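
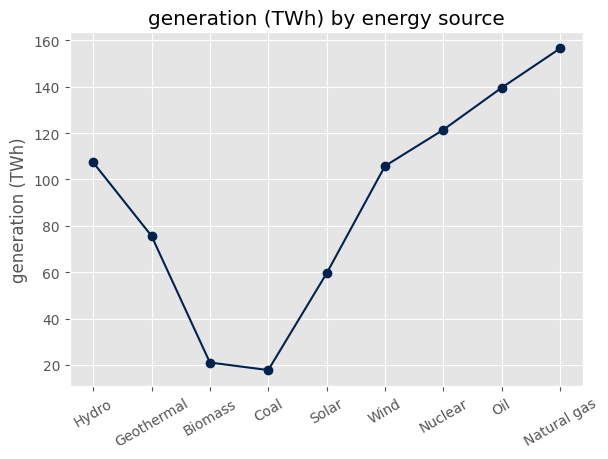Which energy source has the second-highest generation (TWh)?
Oil

Top 3: Natural gas ≈ 160, Oil ≈ 140, Nuclear ≈ 120.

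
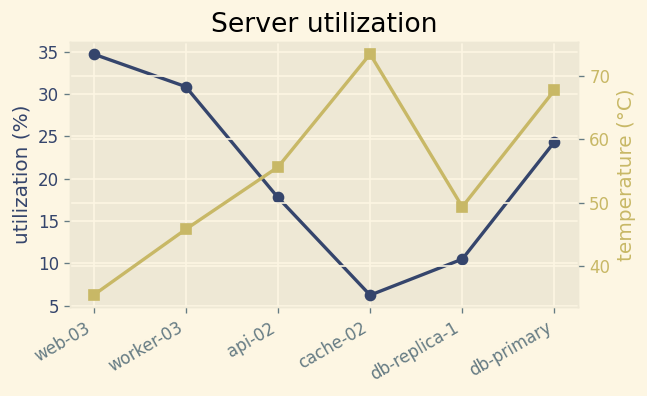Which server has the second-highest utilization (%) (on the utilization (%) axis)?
worker-03

Top 3 (on the utilization (%) axis): web-03 ≈ 35, worker-03 ≈ 30, db-primary ≈ 25.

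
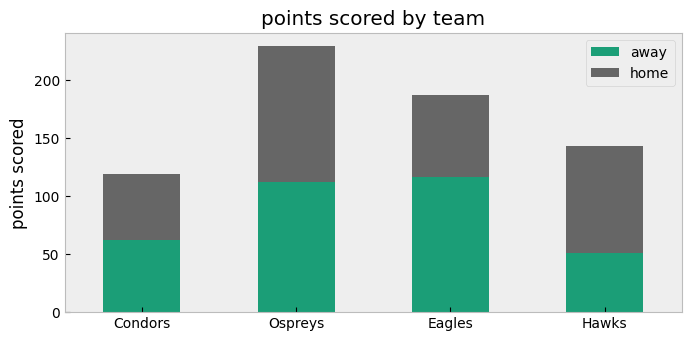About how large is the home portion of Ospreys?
home top ≈ 220, bottom ≈ 120; segment ≈ 100.

≈ 100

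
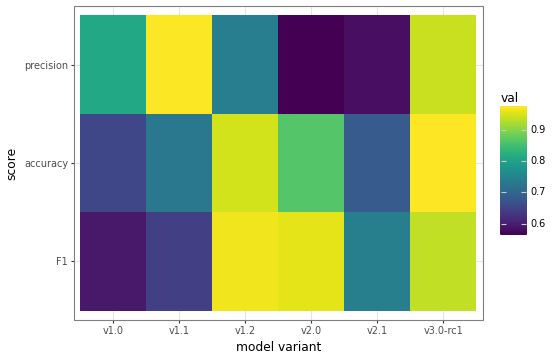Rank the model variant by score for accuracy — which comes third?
Top 4 for accuracy: v3.0-rc1 ≈ 1.00, v1.2 ≈ 0.95, v2.0 ≈ 0.85, v1.1 ≈ 0.75.

v2.0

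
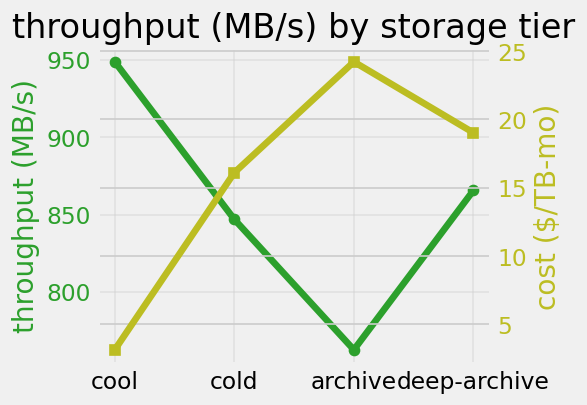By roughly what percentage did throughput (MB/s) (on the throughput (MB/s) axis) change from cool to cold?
≈ -10.6%

cool ≈ 940, cold ≈ 840; (840 − 940) / 940 ≈ -10.6%.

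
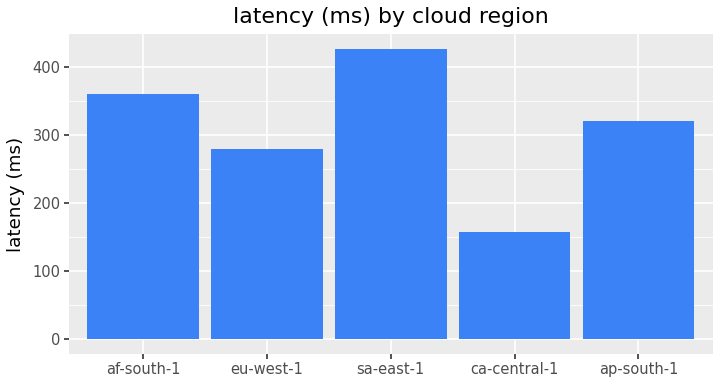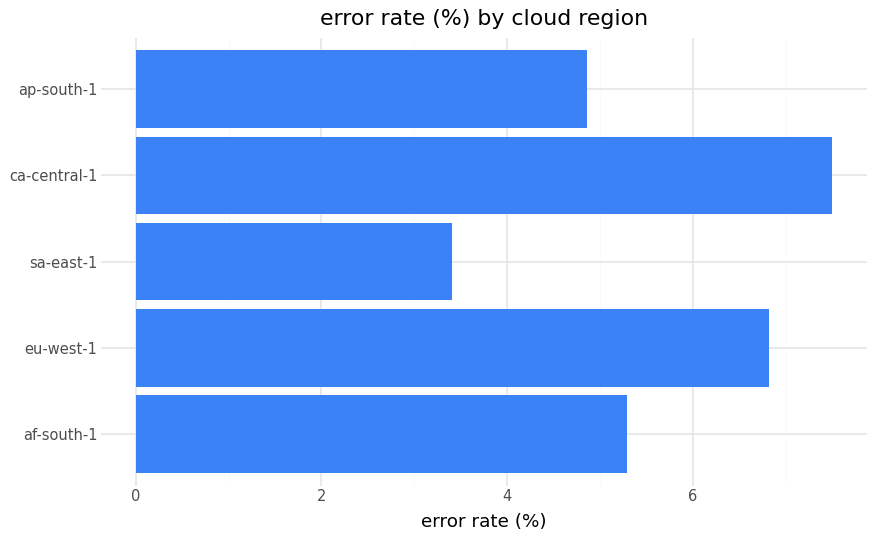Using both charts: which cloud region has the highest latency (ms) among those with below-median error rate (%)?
sa-east-1

Chart 2 median error rate (%) ≈ 5; below-median cloud regions: sa-east-1, ap-south-1. Among those, sa-east-1 has the highest latency (ms) (≈ 450).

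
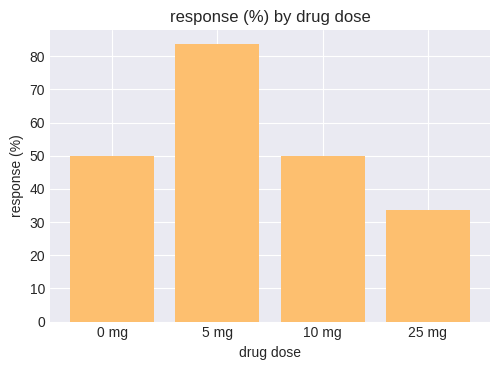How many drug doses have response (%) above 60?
1

Above 60: 5 mg.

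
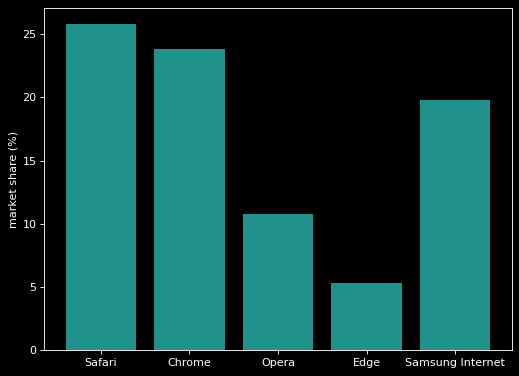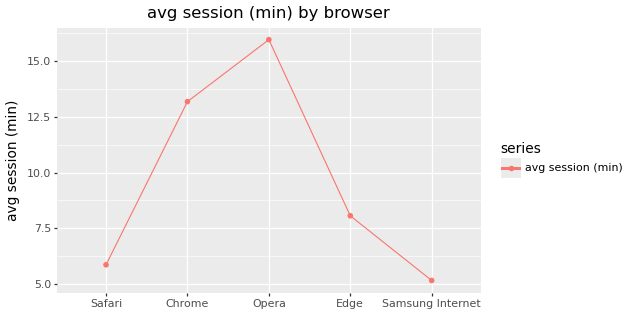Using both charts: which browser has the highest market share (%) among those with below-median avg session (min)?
Safari

Chart 2 median avg session (min) ≈ 8; below-median browsers: Safari, Samsung Internet. Among those, Safari has the highest market share (%) (≈ 25).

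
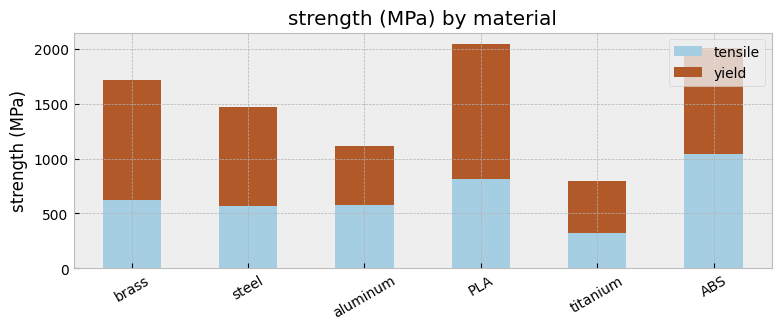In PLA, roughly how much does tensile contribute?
tensile top ≈ 800, bottom ≈ 0; segment ≈ 800.

≈ 800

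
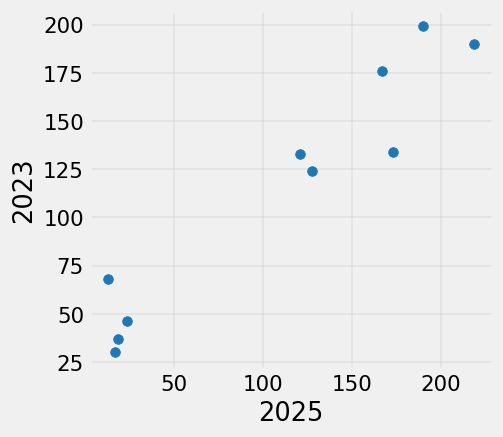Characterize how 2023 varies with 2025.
positive, strong

Points are positively correlated; strong (|r| ≈ 1.0).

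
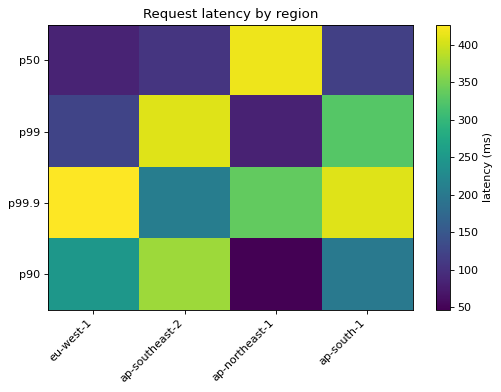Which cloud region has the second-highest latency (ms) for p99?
Top 3 for p99: ap-southeast-2 ≈ 400, ap-south-1 ≈ 350, eu-west-1 ≈ 100.

ap-south-1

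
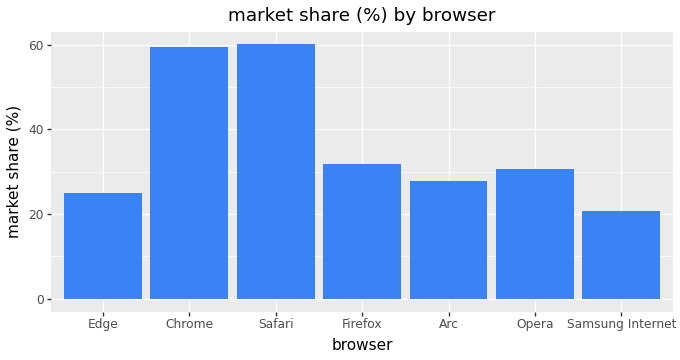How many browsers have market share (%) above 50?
Above 50: Chrome, Safari.

2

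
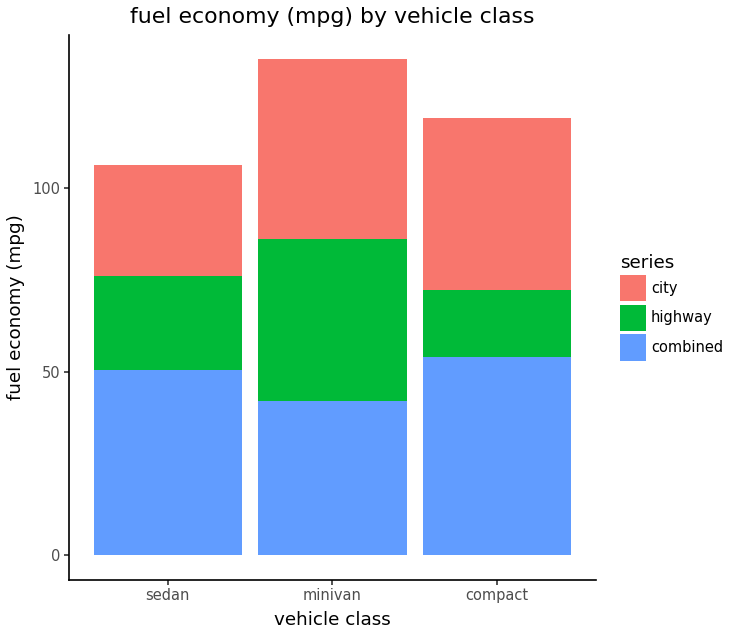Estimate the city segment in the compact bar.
≈ 40

city top ≈ 120, bottom ≈ 80; segment ≈ 40.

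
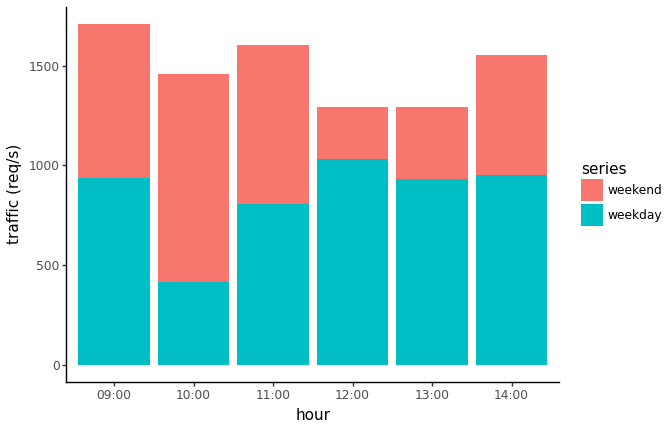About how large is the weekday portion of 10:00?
≈ 400

weekday top ≈ 400, bottom ≈ 0; segment ≈ 400.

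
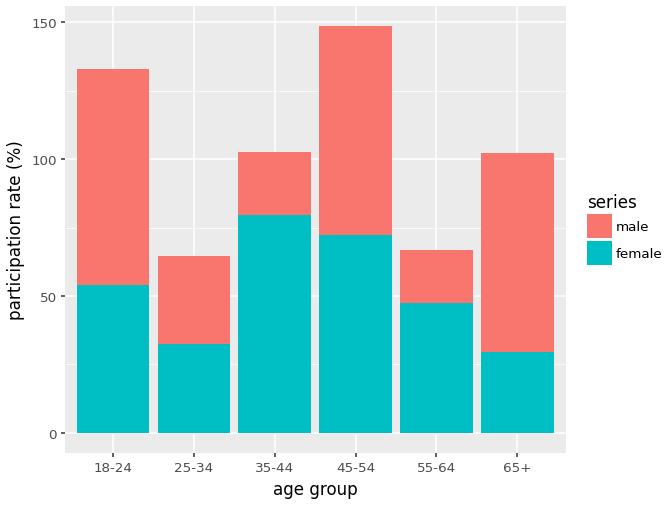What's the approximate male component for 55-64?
≈ 20

male top ≈ 60, bottom ≈ 40; segment ≈ 20.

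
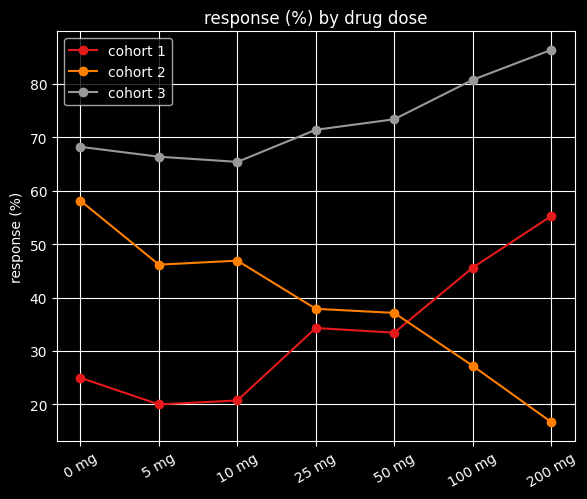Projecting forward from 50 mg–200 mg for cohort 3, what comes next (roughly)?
≈ 100

Last three: 70, 80, 90 → slope ≈ 10/step → next ≈ 100.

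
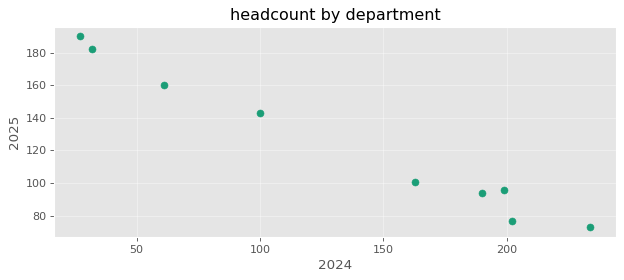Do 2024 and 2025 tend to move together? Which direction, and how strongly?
negative, strong

Points are negatively correlated; strong (|r| ≈ 1.0).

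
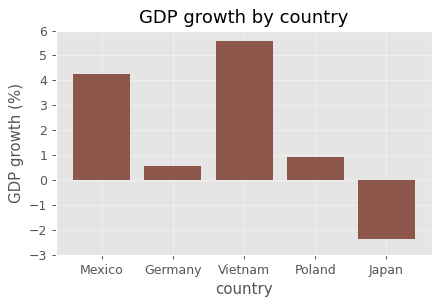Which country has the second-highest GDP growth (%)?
Mexico

Top 3: Vietnam ≈ 6, Mexico ≈ 4, Poland ≈ 1.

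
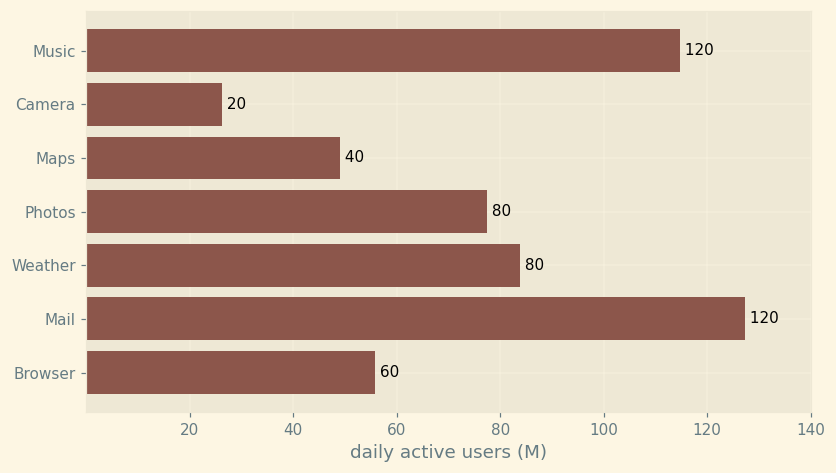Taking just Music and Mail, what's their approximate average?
(120 + 120) / 2 ≈ 120.

≈ 120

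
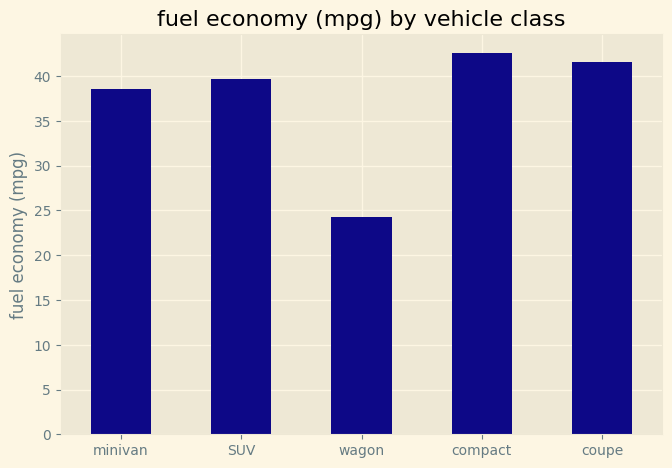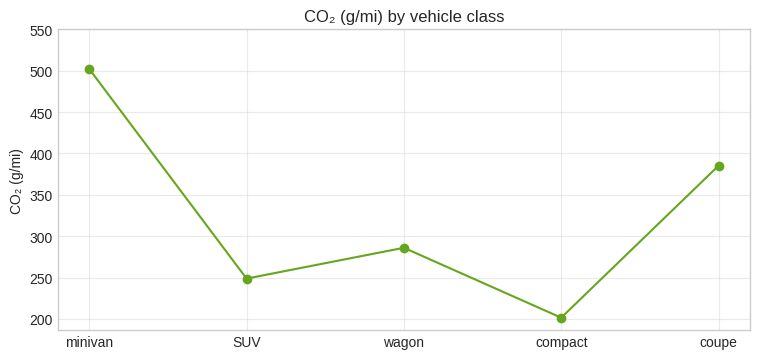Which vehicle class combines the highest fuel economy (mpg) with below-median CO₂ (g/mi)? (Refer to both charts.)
Chart 2 median CO₂ (g/mi) ≈ 300; below-median vehicle classes: SUV, compact. Among those, compact has the highest fuel economy (mpg) (≈ 45).

compact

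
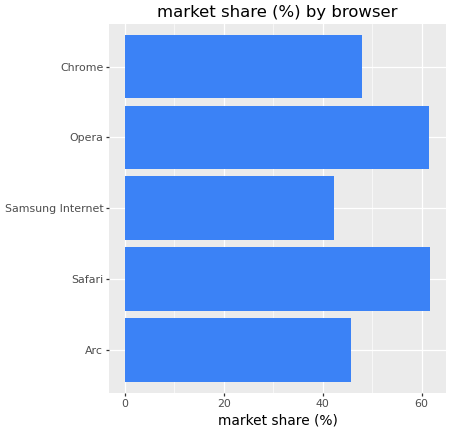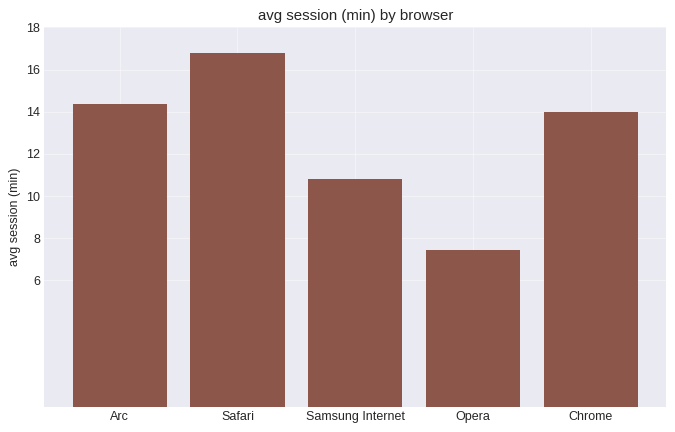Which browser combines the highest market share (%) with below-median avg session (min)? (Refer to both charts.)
Chart 2 median avg session (min) ≈ 14; below-median browsers: Samsung Internet, Opera. Among those, Opera has the highest market share (%) (≈ 60).

Opera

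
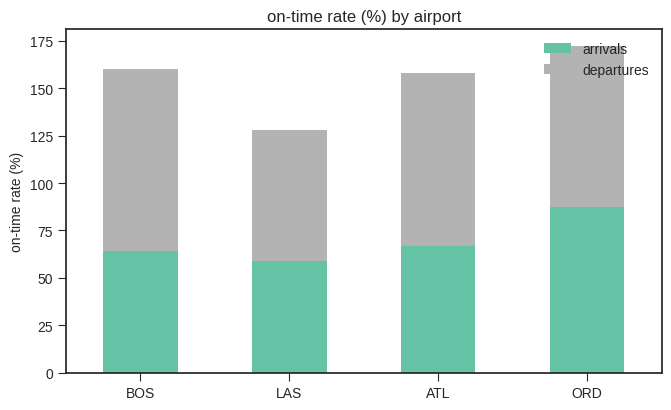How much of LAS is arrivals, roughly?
≈ 60

arrivals top ≈ 60, bottom ≈ 0; segment ≈ 60.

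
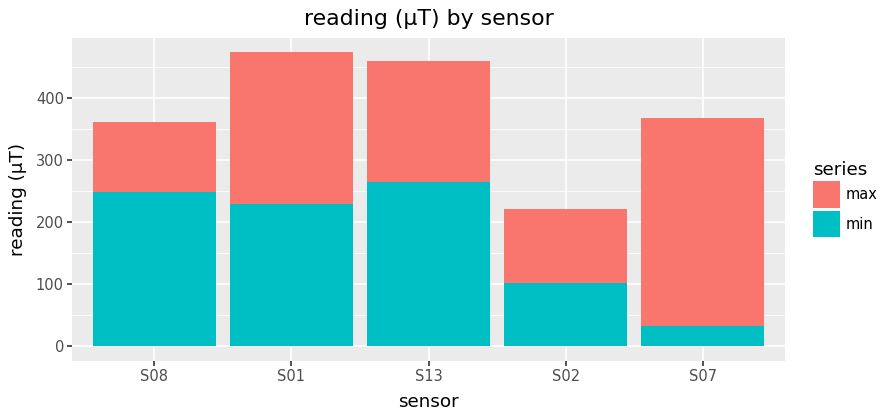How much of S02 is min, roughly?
≈ 100

min top ≈ 100, bottom ≈ 0; segment ≈ 100.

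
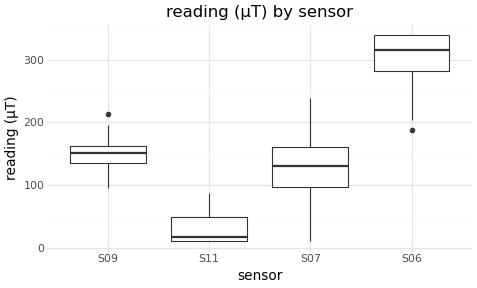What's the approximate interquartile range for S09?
Q3 ≈ 150, Q1 ≈ 125; IQR ≈ 25.

≈ 25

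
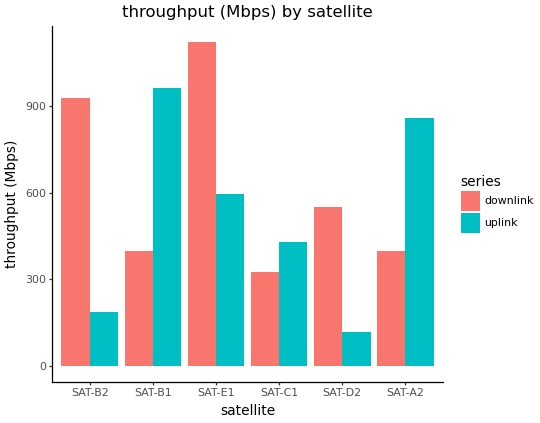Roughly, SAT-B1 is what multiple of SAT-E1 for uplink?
≈ 1.67×

SAT-B1 ≈ 1000, SAT-E1 ≈ 600; 1000/600 ≈ 1.67.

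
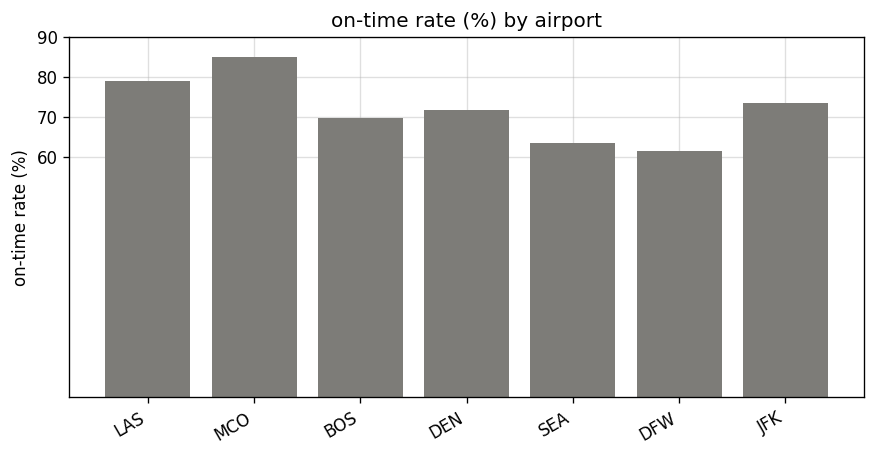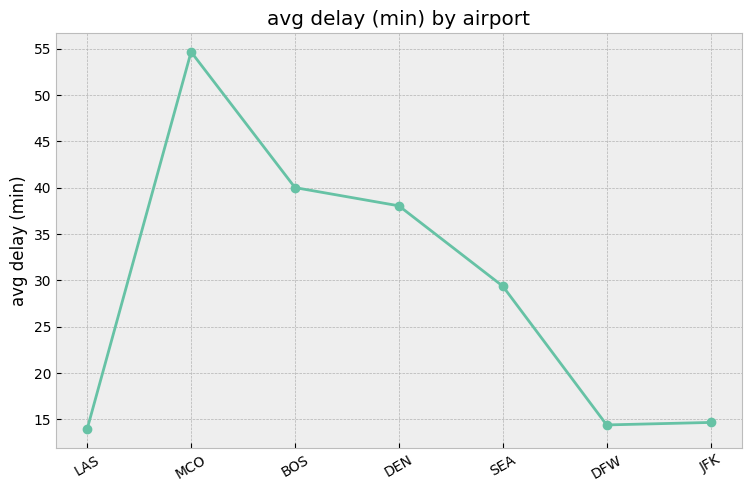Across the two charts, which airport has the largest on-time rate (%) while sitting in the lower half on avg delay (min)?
LAS

Chart 2 median avg delay (min) ≈ 30; below-median airports: LAS, DFW, JFK. Among those, LAS has the highest on-time rate (%) (≈ 80).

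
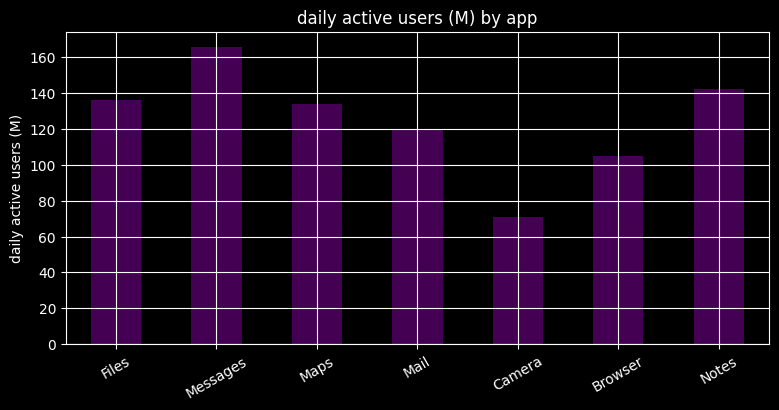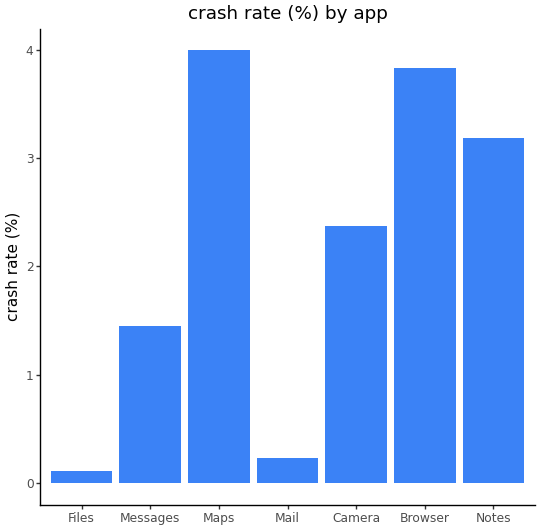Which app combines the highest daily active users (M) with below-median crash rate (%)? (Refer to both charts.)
Messages

Chart 2 median crash rate (%) ≈ 2.5; below-median apps: Files, Messages, Mail. Among those, Messages has the highest daily active users (M) (≈ 160).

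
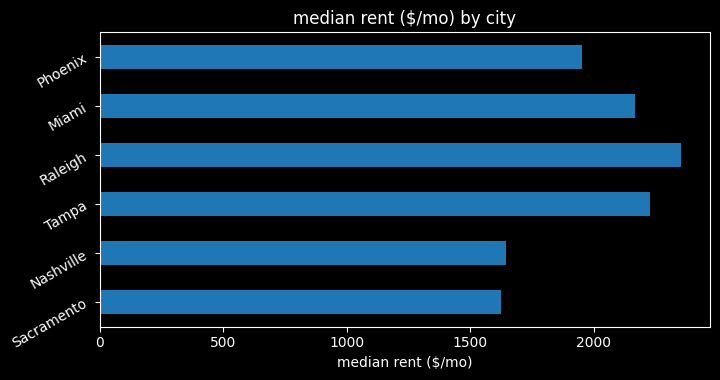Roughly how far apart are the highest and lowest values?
≈ 800

Max Raleigh ≈ 2400, min Sacramento ≈ 1600; range ≈ 800.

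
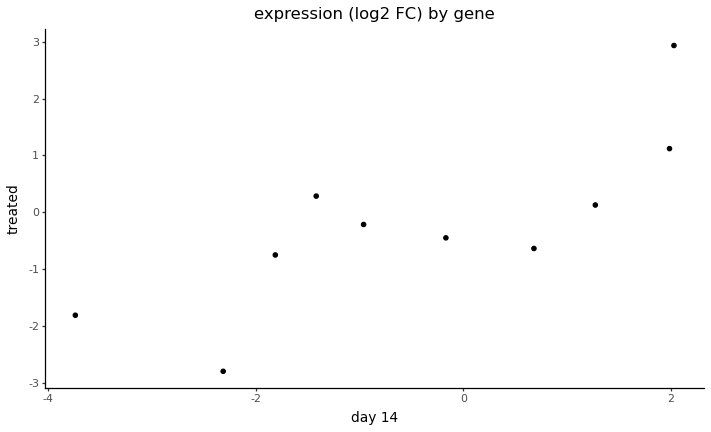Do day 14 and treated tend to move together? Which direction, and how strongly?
positive, strong

Points are positively correlated; strong (|r| ≈ 0.8).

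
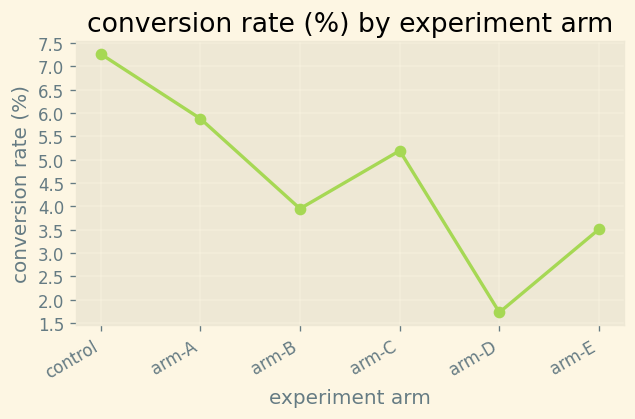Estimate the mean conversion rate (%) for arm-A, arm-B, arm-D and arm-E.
≈ 3.75

(6.0 + 4.0 + 1.5 + 3.5) / 4 ≈ 3.75.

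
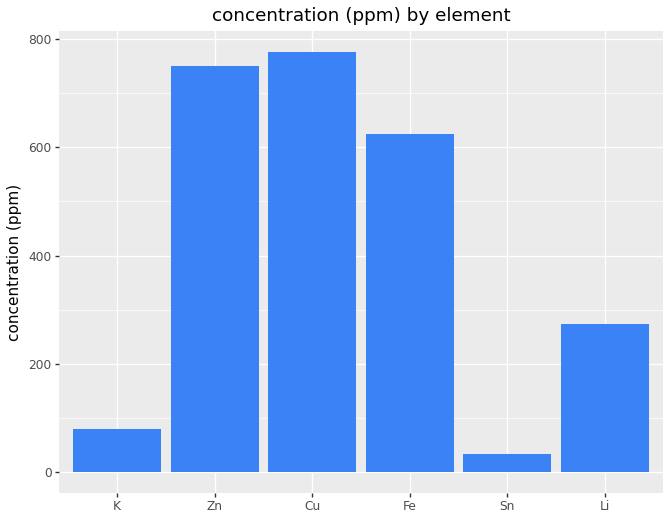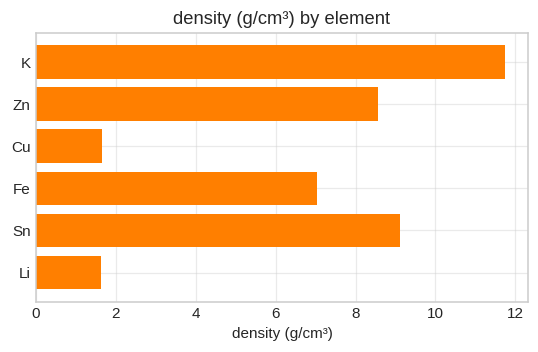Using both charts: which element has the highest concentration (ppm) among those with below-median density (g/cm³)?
Cu

Chart 2 median density (g/cm³) ≈ 8; below-median elements: Cu, Fe, Li. Among those, Cu has the highest concentration (ppm) (≈ 800).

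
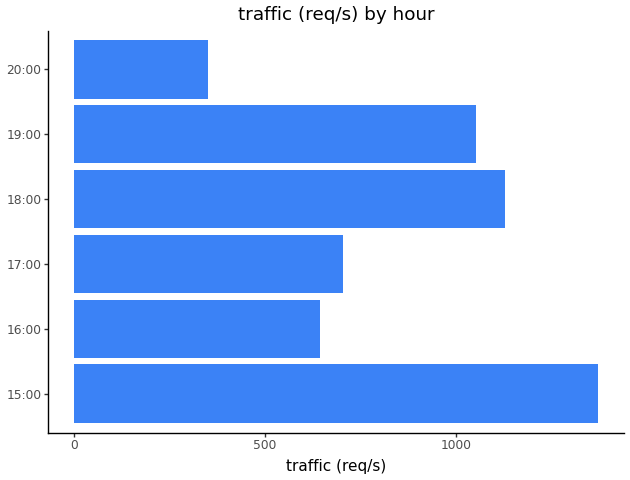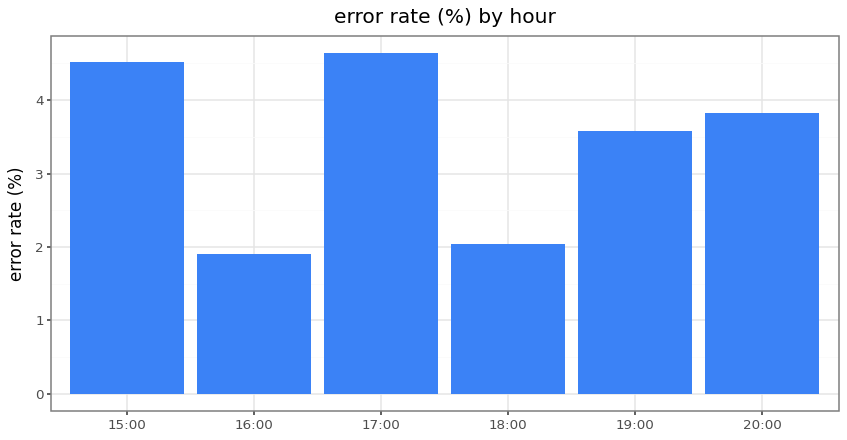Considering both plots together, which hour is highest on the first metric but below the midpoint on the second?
Chart 2 median error rate (%) ≈ 3.5; below-median hours: 16:00, 18:00, 19:00. Among those, 18:00 has the highest traffic (req/s) (≈ 1200).

18:00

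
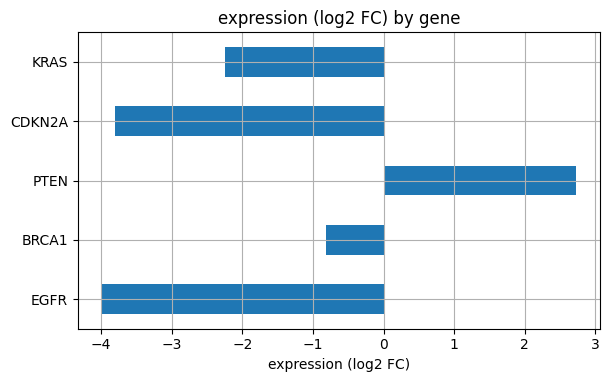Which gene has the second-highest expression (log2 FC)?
Top 3: PTEN ≈ 3, BRCA1 ≈ -1, KRAS ≈ -2.

BRCA1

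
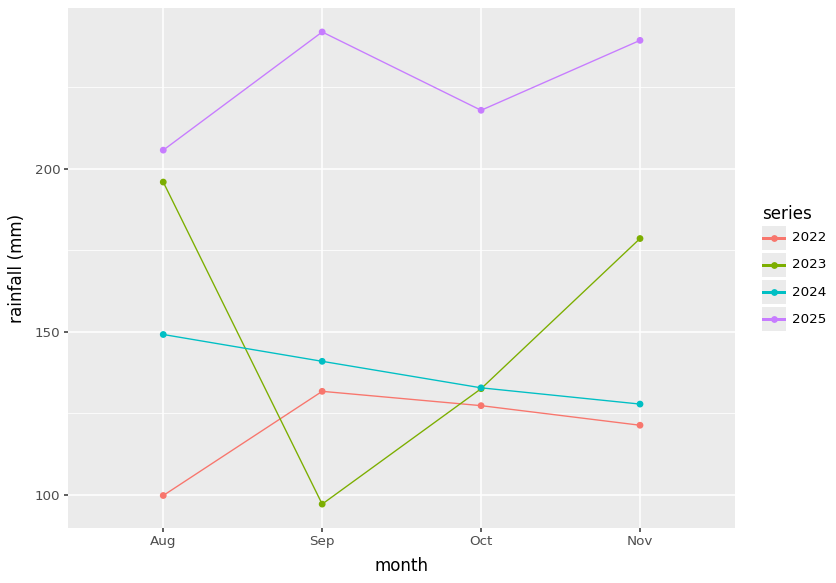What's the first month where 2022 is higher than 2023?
Sep

Aug: 2022 ≈ 100 vs 2023 ≈ 200 (not yet); Sep: 2022 ≈ 140 vs 2023 ≈ 100 (first crossover).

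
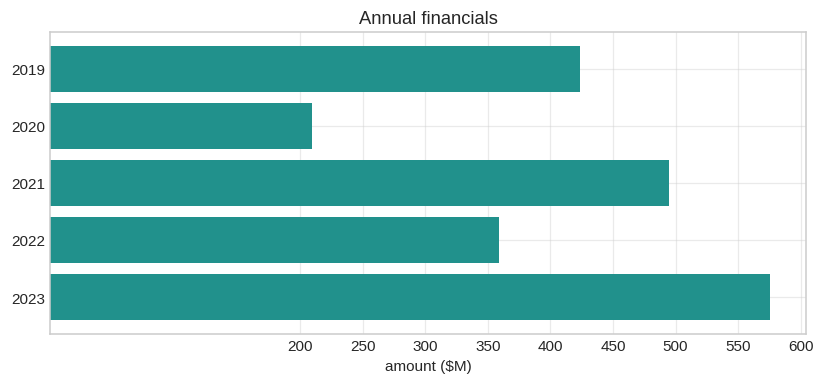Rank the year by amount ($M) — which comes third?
Top 4: 2023 ≈ 600, 2021 ≈ 500, 2019 ≈ 400, 2022 ≈ 350.

2019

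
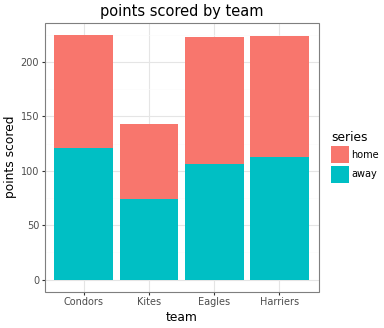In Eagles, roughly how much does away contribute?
≈ 100

away top ≈ 100, bottom ≈ 0; segment ≈ 100.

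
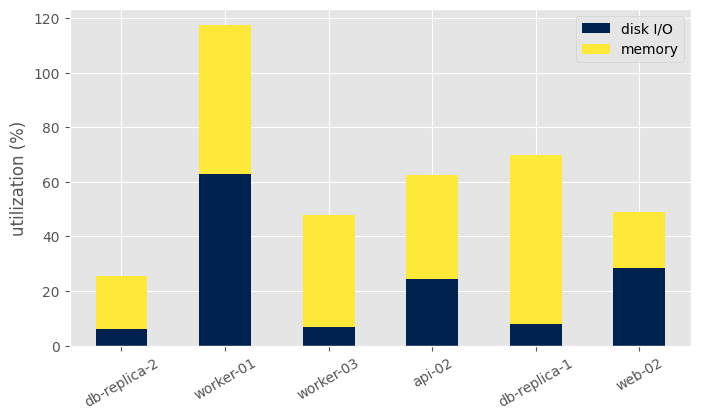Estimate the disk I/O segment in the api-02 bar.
≈ 20

disk I/O top ≈ 20, bottom ≈ 0; segment ≈ 20.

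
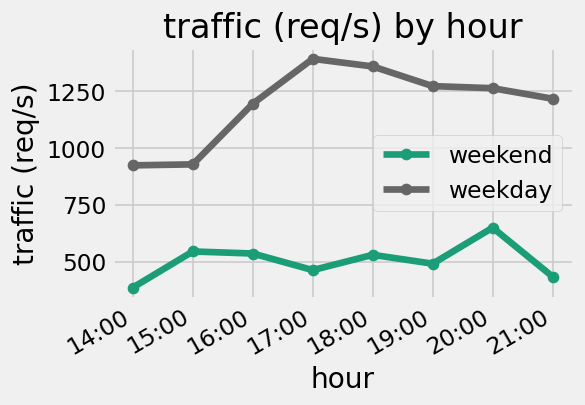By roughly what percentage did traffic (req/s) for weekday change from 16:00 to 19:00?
16:00 ≈ 1200, 19:00 ≈ 1300; (1300 − 1200) / 1200 ≈ +8.3%.

≈ +8.3%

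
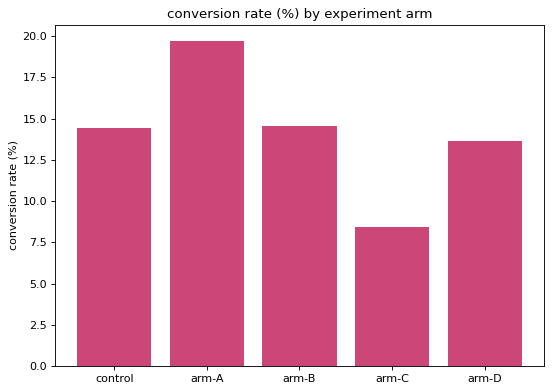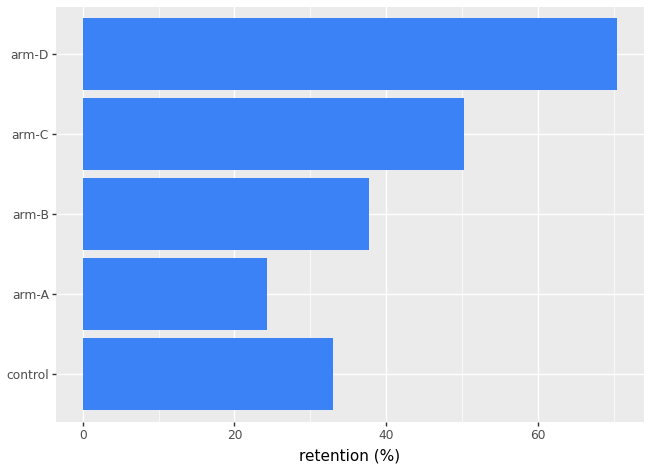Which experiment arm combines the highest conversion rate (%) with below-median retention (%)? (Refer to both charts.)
arm-A

Chart 2 median retention (%) ≈ 40; below-median experiment arms: control, arm-A. Among those, arm-A has the highest conversion rate (%) (≈ 20).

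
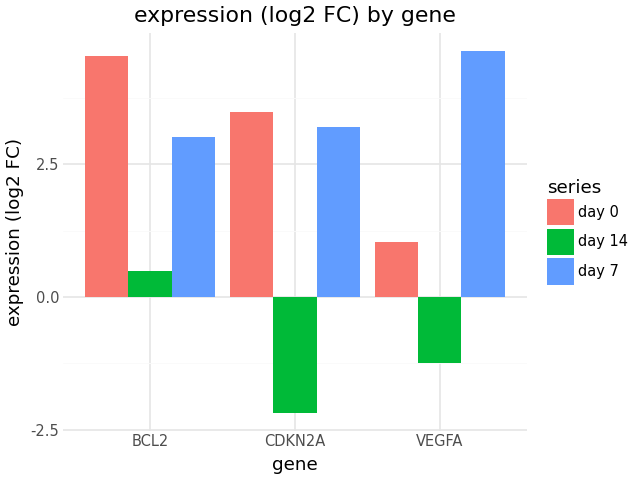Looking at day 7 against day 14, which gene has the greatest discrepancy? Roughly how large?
VEGFA: day 7 ≈ 5, day 14 ≈ -1 → gap ≈ 6. Next-largest (CDKN2A) is only ≈ 5.

VEGFA, ≈ 6 log2 FC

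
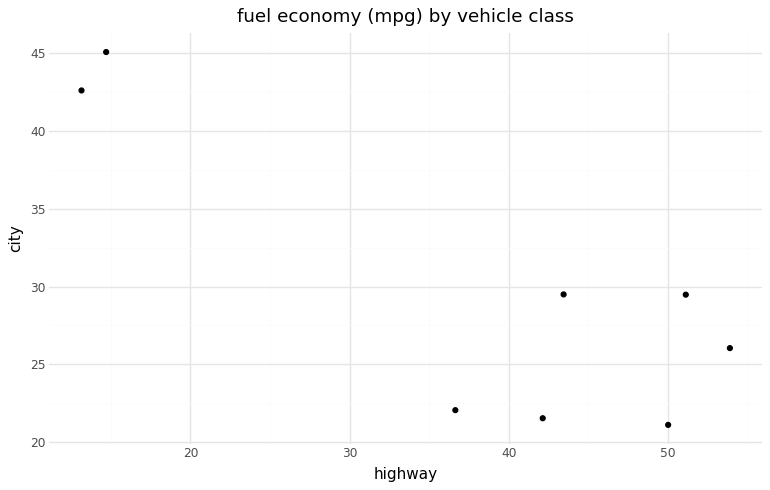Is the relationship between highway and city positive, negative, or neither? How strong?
negative, strong

Points are negatively correlated; strong (|r| ≈ 0.8).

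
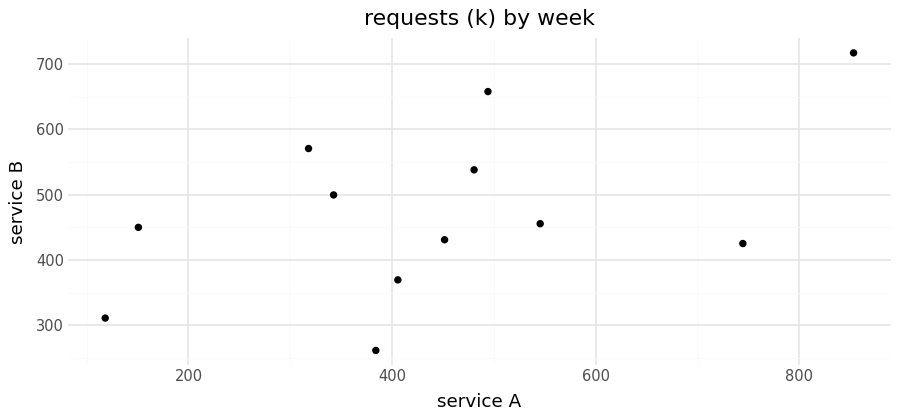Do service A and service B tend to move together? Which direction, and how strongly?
Points are positively correlated; moderate (|r| ≈ 0.5).

positive, moderate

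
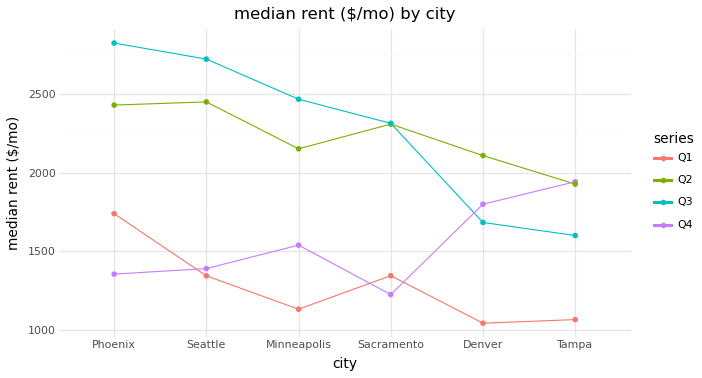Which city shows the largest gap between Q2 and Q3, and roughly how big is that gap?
Denver, ≈ 600 $/mo

Denver: Q2 ≈ 2200, Q3 ≈ 1600 → gap ≈ 600. Next-largest (Phoenix) is only ≈ 400.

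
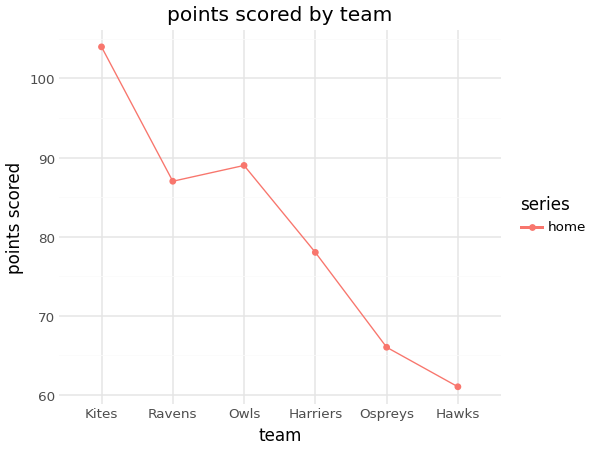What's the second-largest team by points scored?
Top 3: Kites ≈ 105, Owls ≈ 90, Ravens ≈ 85.

Owls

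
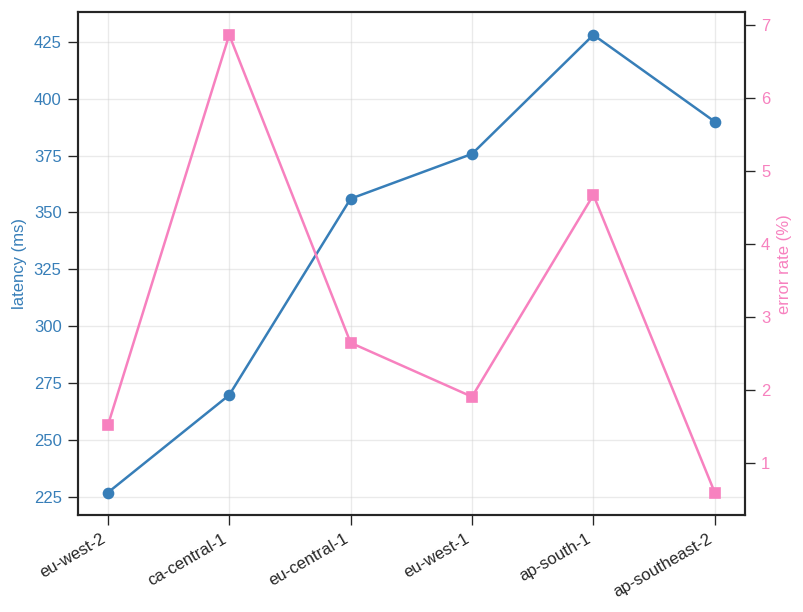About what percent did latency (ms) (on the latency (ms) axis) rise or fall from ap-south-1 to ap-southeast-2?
≈ -9.5%

ap-south-1 ≈ 420, ap-southeast-2 ≈ 380; (380 − 420) / 420 ≈ -9.5%.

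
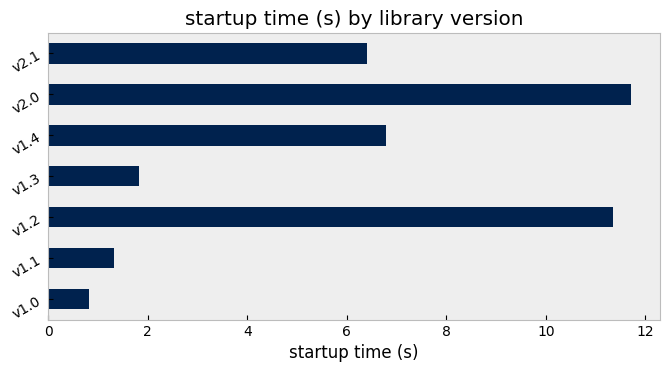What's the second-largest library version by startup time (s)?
Top 3: v2.0 ≈ 12, v1.2 ≈ 11, v1.4 ≈ 7.

v1.2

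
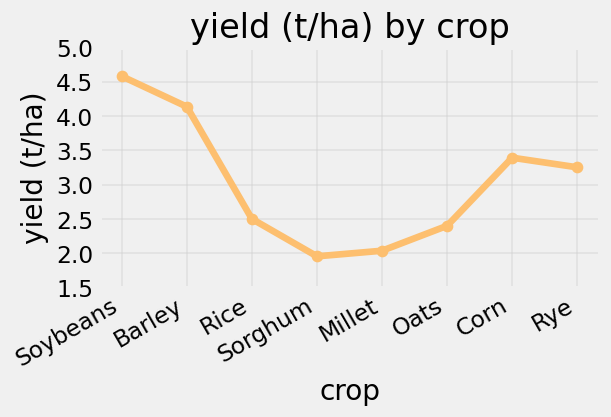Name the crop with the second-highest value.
Top 3: Soybeans ≈ 4.5, Barley ≈ 4.0, Corn ≈ 3.5.

Barley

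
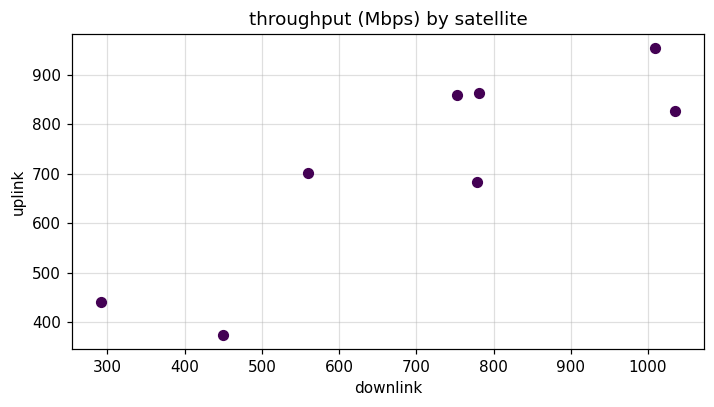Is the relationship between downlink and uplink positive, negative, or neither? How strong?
Points are positively correlated; strong (|r| ≈ 0.9).

positive, strong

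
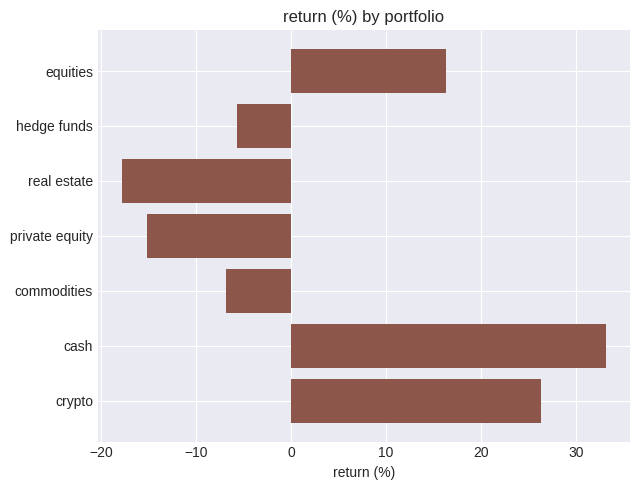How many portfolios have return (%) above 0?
Above 0: equities, cash, crypto.

3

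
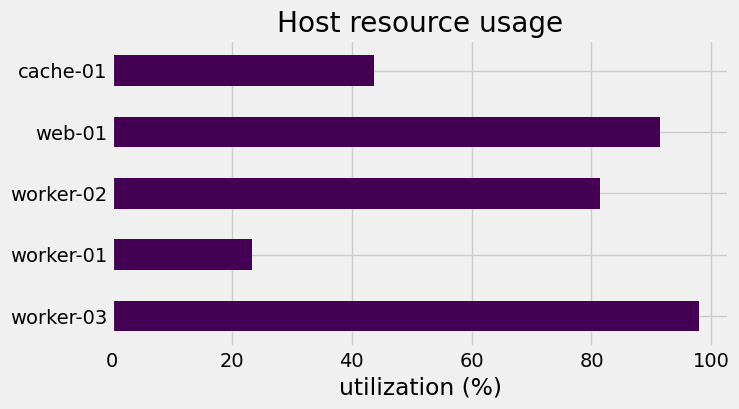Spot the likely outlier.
worker-01 ≈ 20; the rest sit between ≈ 40 and ≈ 100.

worker-01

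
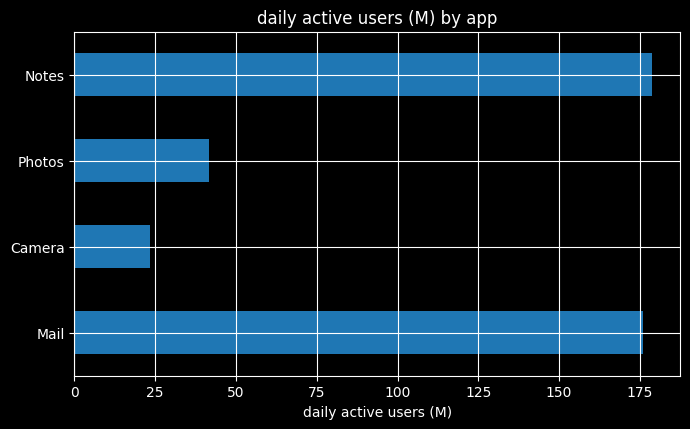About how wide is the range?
Max Notes ≈ 180, min Camera ≈ 20; range ≈ 160.

≈ 160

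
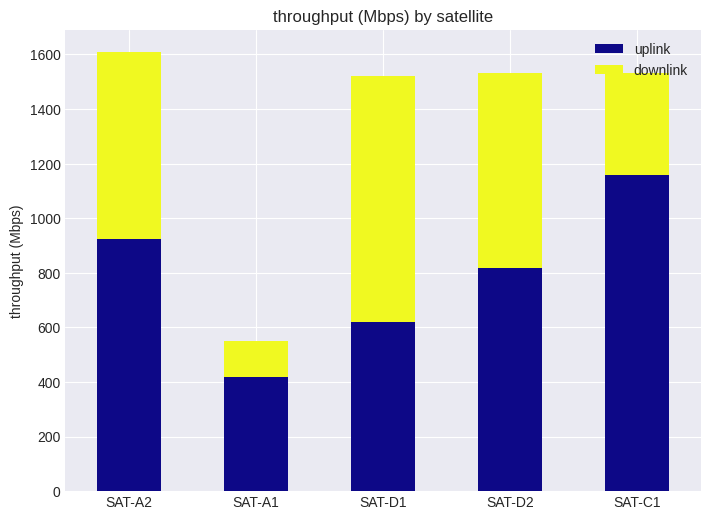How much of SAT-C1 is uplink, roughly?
≈ 1200

uplink top ≈ 1200, bottom ≈ 0; segment ≈ 1200.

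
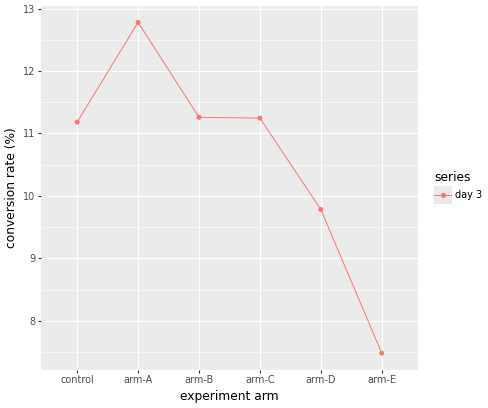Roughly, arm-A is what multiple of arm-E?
≈ 1.73×

arm-A ≈ 13.0, arm-E ≈ 7.5; 13.0/7.5 ≈ 1.73.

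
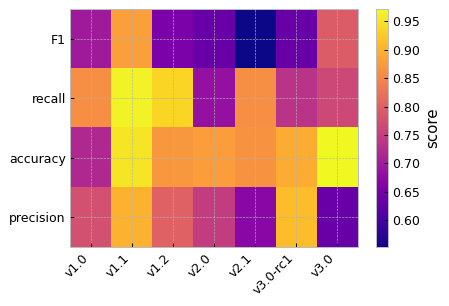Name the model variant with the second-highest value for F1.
Top 3 for F1: v1.1 ≈ 0.90, v3.0 ≈ 0.80, v1.0 ≈ 0.70.

v3.0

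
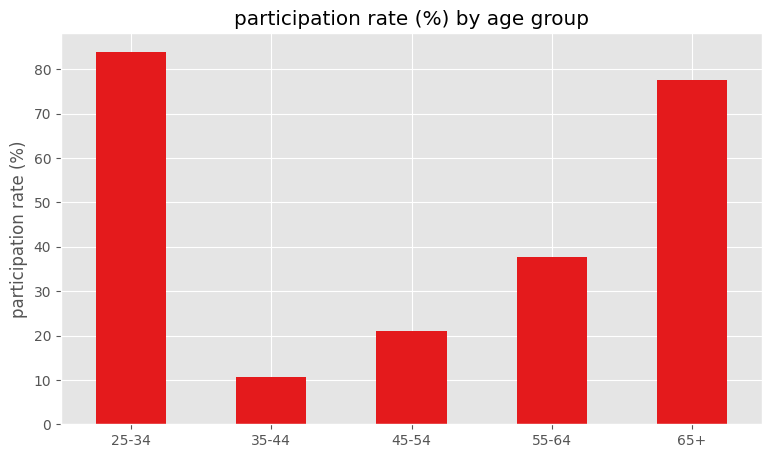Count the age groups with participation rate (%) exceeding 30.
3

Above 30: 25-34, 55-64, 65+.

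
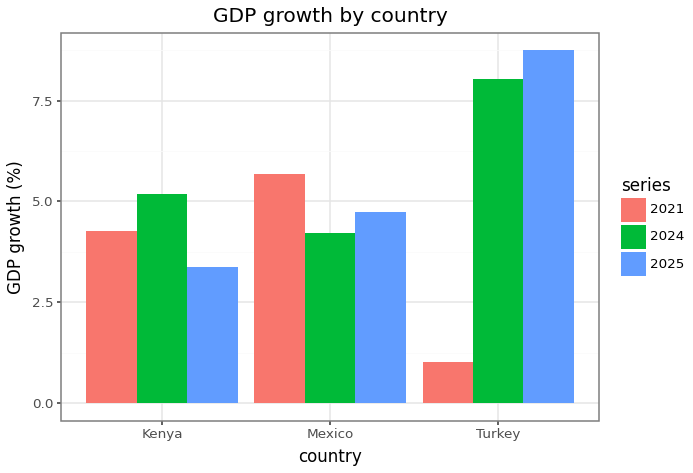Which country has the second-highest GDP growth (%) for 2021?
Top 3 for 2021: Mexico ≈ 6, Kenya ≈ 4, Turkey ≈ 1.

Kenya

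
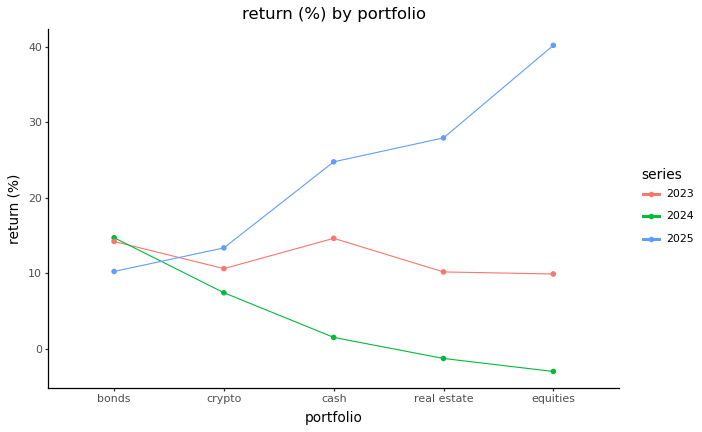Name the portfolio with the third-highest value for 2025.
cash

Top 4 for 2025: equities ≈ 40, real estate ≈ 30, cash ≈ 25, crypto ≈ 15.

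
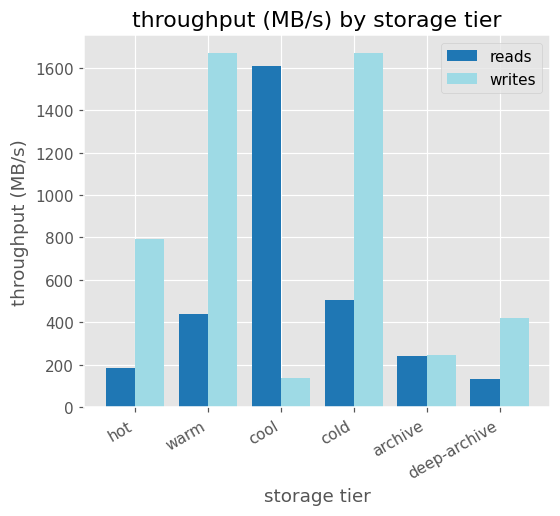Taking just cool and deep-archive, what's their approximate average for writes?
≈ 300

(200 + 400) / 2 ≈ 300.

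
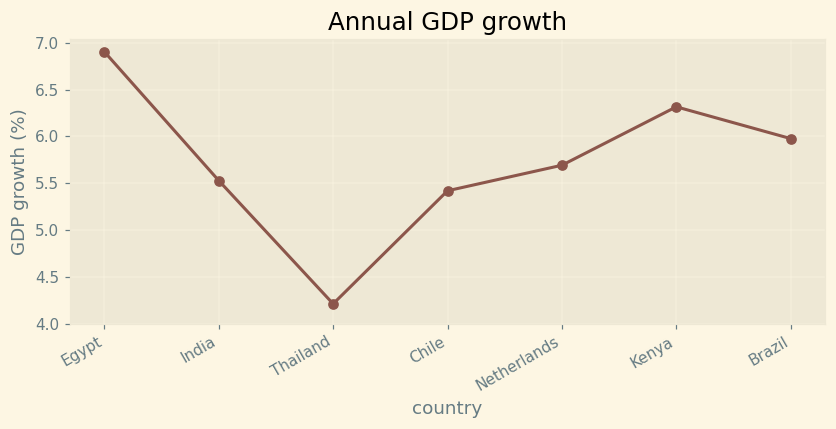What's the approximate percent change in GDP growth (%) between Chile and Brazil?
≈ +9.1%

Chile ≈ 5.5, Brazil ≈ 6.0; (6.0 − 5.5) / 5.5 ≈ +9.1%.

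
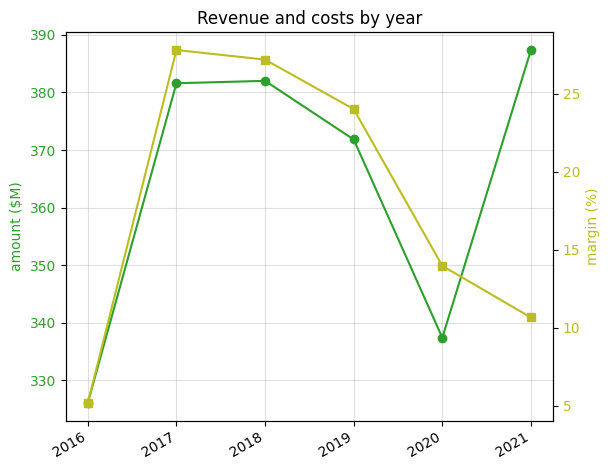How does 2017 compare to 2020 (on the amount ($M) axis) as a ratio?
2017 ≈ 380, 2020 ≈ 340; 380/340 ≈ 1.12.

≈ 1.12×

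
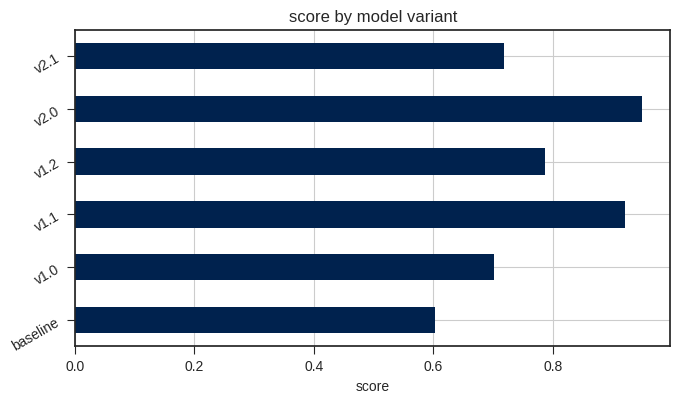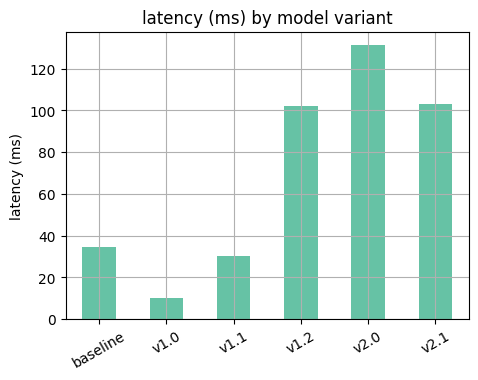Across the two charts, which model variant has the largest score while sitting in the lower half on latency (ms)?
Chart 2 median latency (ms) ≈ 60; below-median model variants: baseline, v1.0, v1.1. Among those, v1.1 has the highest score (≈ 0.9).

v1.1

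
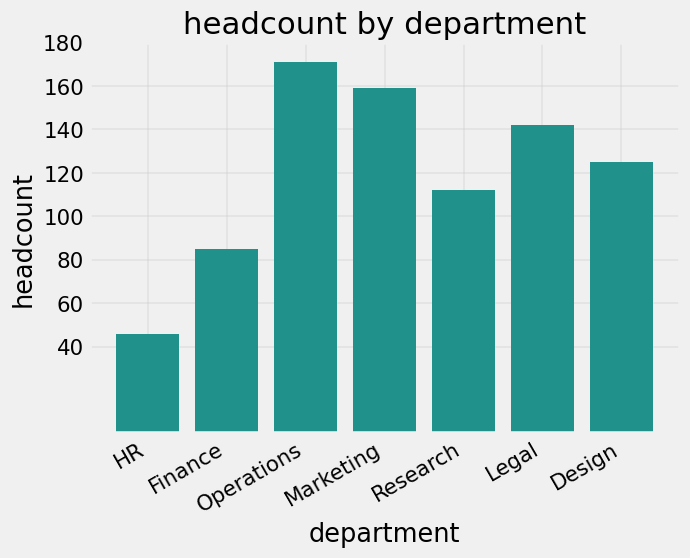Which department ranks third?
Legal

Top 4: Operations ≈ 180, Marketing ≈ 160, Legal ≈ 140, Design ≈ 120.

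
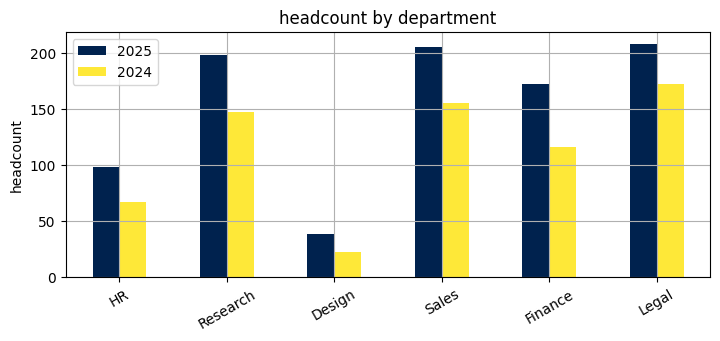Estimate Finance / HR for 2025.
≈ 1.8×

Finance ≈ 180, HR ≈ 100; 180/100 ≈ 1.8.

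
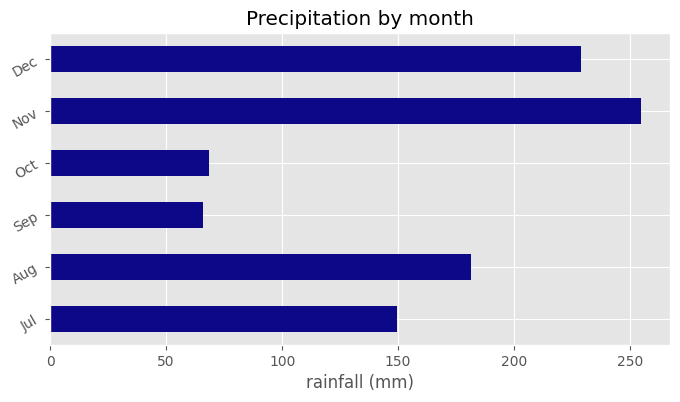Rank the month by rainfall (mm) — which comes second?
Dec

Top 3: Nov ≈ 250, Dec ≈ 225, Aug ≈ 175.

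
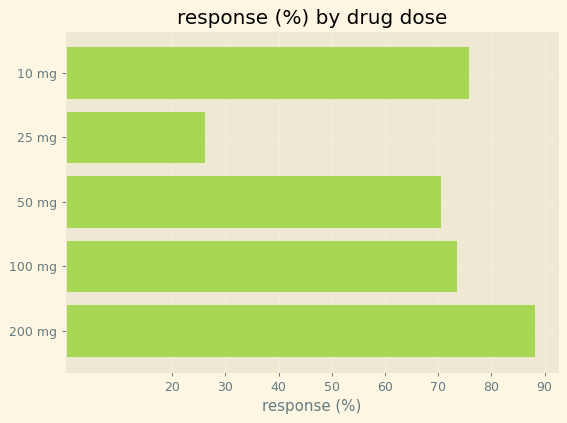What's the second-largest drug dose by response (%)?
Top 3: 200 mg ≈ 90, 10 mg ≈ 80, 100 mg ≈ 70.

10 mg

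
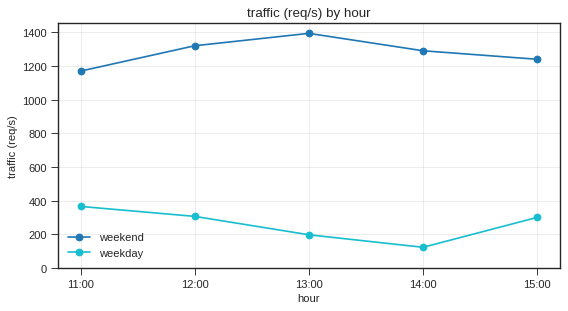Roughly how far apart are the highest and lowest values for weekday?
Max 11:00 ≈ 400, min 14:00 ≈ 200; range ≈ 200.

≈ 200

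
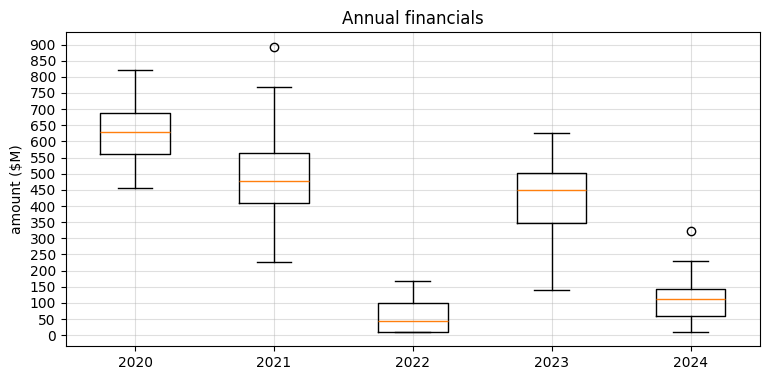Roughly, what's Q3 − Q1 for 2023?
≈ 150

Q3 ≈ 500, Q1 ≈ 350; IQR ≈ 150.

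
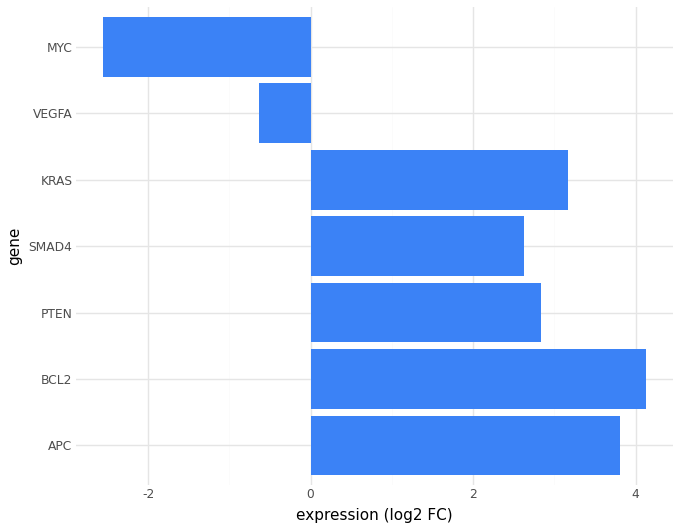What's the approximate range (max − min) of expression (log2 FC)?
Max BCL2 ≈ 4, min MYC ≈ -3; range ≈ 7.

≈ 7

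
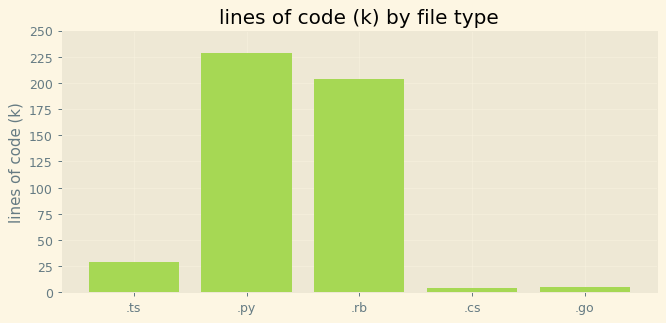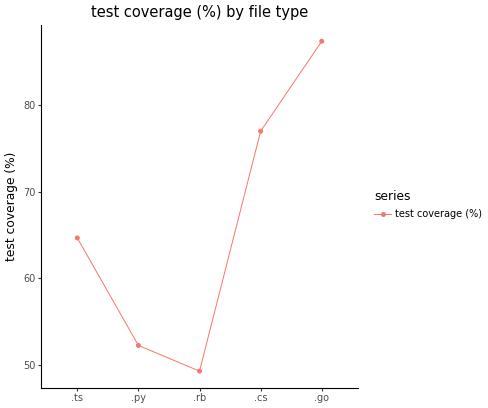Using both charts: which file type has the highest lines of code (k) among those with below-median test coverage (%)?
Chart 2 median test coverage (%) ≈ 60; below-median file types: .py, .rb. Among those, .py has the highest lines of code (k) (≈ 225).

.py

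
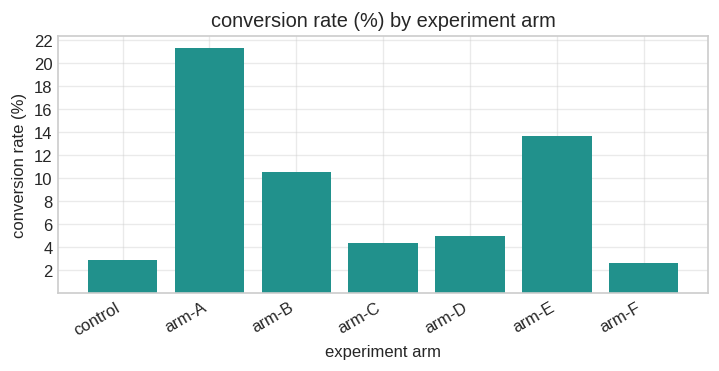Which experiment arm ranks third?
arm-B

Top 4: arm-A ≈ 22, arm-E ≈ 14, arm-B ≈ 10, arm-D ≈ 4.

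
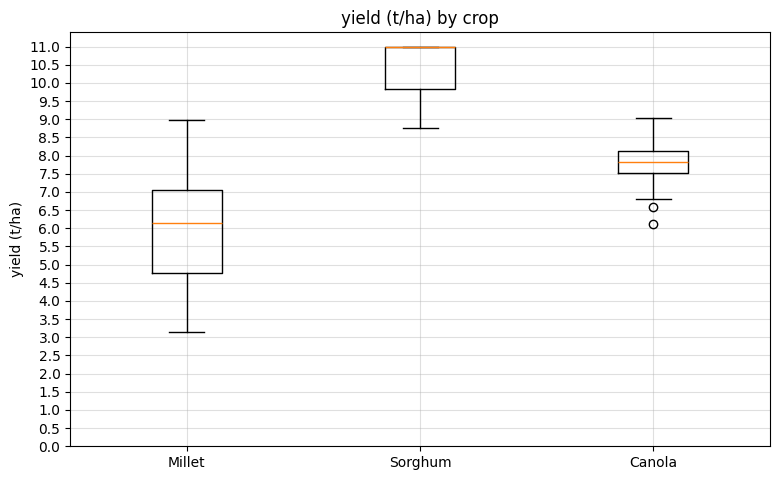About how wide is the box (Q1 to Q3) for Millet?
≈ 2.0

Q3 ≈ 7.0, Q1 ≈ 5.0; IQR ≈ 2.0.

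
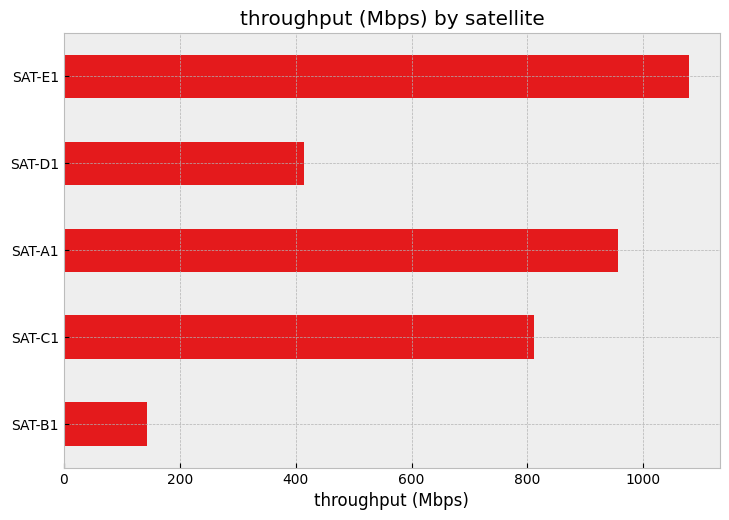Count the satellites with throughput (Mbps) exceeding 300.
Above 300: SAT-C1, SAT-A1, SAT-D1, SAT-E1.

4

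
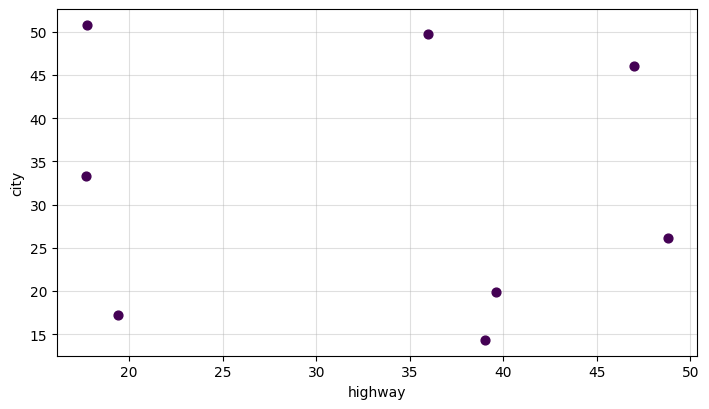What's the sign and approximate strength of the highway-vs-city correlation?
no clear correlation

Points are roughly uncorrelated; weak (|r| ≈ 0.1).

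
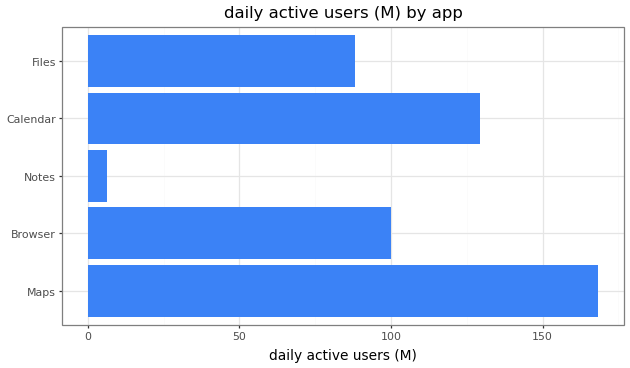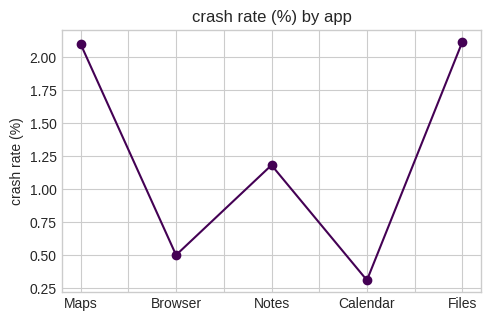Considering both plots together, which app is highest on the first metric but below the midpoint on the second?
Calendar

Chart 2 median crash rate (%) ≈ 1.2; below-median apps: Browser, Calendar. Among those, Calendar has the highest daily active users (M) (≈ 120).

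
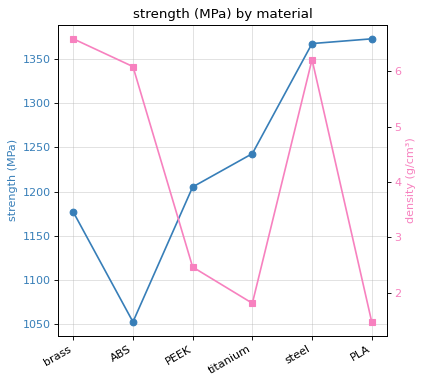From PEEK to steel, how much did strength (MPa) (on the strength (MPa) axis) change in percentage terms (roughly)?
≈ +12.5%

PEEK ≈ 1200, steel ≈ 1350; (1350 − 1200) / 1200 ≈ +12.5%.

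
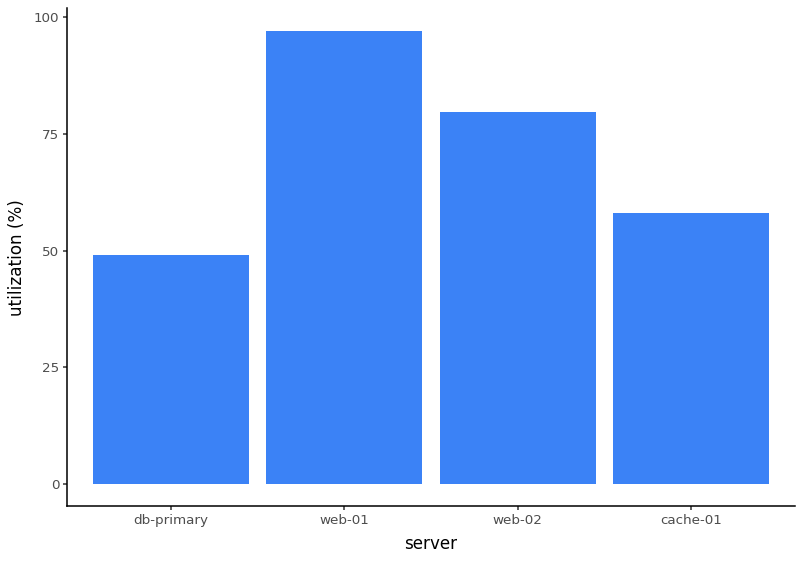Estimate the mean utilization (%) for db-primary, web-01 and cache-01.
≈ 70

(50 + 100 + 60) / 3 ≈ 70.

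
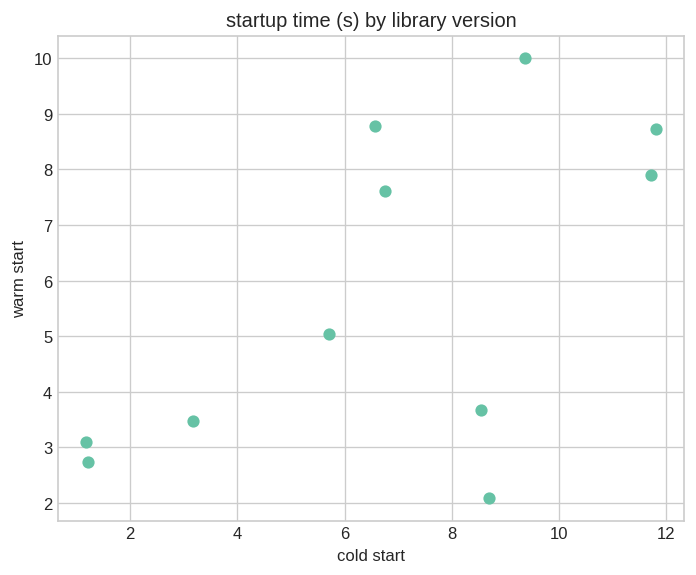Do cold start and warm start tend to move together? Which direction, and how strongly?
Points are positively correlated; moderate (|r| ≈ 0.6).

positive, moderate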